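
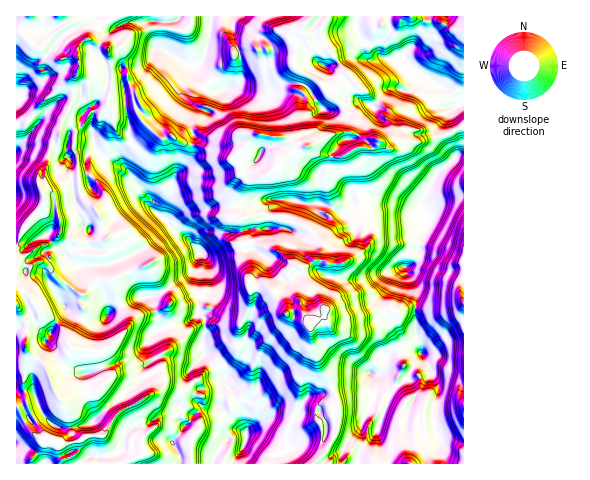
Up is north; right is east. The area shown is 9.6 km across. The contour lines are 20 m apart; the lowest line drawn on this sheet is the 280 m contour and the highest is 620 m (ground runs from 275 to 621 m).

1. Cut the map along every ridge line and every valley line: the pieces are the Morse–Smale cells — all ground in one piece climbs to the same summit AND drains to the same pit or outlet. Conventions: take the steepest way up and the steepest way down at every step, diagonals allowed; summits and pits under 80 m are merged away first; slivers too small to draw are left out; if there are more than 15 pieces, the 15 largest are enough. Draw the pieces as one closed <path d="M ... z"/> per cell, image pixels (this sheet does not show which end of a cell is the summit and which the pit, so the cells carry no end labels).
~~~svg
<path d="M88 38l-10 9 1 20-2 8-5 5 2 17-12 25-3 16-9 10-6 34-4 4 4 16-16 19-7 15-5 3 0 224 164 1-1-10-7-12 13-16-6-5 0-8 3-3 5 0 7 5 7-5 7 0-12-10 0-7 3-4 18-4 4-4-3-5-1-8-13-12 0-38-5-4-14 10-25 5-4-18-6-13 39-23 10-20-7-12-16-11-13-15 0-8 7-13 4-17 16-20 2-5 0-9-12-3-8-6-11 2-21-20-5-9 3-8-3-10-6-7-2-16-6-14-4-4-9 0z"/><path d="M463 16l-135 0-8 12 0 7 6 14-6 2-10-6-7-13-1-7-14 11 8 14 0 17 5 5 17 8 7 11 17 13 3 7 8 7 1 9-4 5 14 8 12-2 3 2-7 8-16 0-13 8-22-1-10-8-12 0-14 10-14 15-16 7-10 1-5 6-6 13 3 16 2 4 24-5 30 7 16 9 13 13-2 16-6 1-8 7-4 0 6 27-7 10 0 3 9 19 1 23 6 8 3 11 9 9 7 20 3 20-2 14-6 11-17 22 44-1 4-18-1-21 15-33 0-16 5 0 9 11 6 1 11-11 5 4 18-9-9-17 0-7-5-10 0-49-10-21 10-5 2-4 0-14 10-20-2-11 16-14 22-4z"/><path d="M260 134l-8 2-5 9-15 13-39-14-1 10-7 12-9 8-6 22-7 13 0 8 13 15 16 11 7 12-10 20-39 23 6 13 4 17 21-3 18-11 2 1 4 5 0 15-2 5 1 16 13 12 1 8 3 5-4 4-18 4-3 4 0 7 12 10-7 0-7 5-7-5-5 0-3 3 0 8 6 5-13 16 7 12 2 10 132 0 13-13 12-25 1-12-3-17-7-20-9-9-3-11-6-8-1-23-9-19 0-3 7-10-6-27 4 0 8-7 6-1 2-16-13-13-16-9-30-7-24 5-2-4-3-16 6-13 5-6 10-1 16-7 14-15 14-10 5-1-12-4-5-5-13 0z"/><path d="M311 16l-131 0-4 5-12 1-1 16-3 10 21 15 12 5-1 10-4 11 2 6-1 4 4 7-3 17 5 13-3 7 2 3 9 1 29 11 15-13 4-8 6-3 30 3 7 6 13 4 22-12 24-5 1-10-9-9-1-6-16-11-10-14-17-8-6-8 1-14-8-14 19-14z"/><path d="M463 196l-21 3-16 14 2 11-10 20 0 14-2 4-10 5 10 21 0 49 5 10 0 7 9 17-18 9-5-4-11 11-6-1-9-11-6 1 1 15-15 33 1 21-3 8-1 11 106-1z"/><path d="M113 16l-51 0 4 9-13 10-12 13-9-4-12-13-4 1 1 207 4-3 7-15 16-19-4-16 4-4 6-34 9-10 3-16 12-25-2-17 5-5 2-8-1-20 16-14 7-11 8-1z"/><path d="M179 16l-64 0-6 5-8 1-13 17 20 11 9 0 4 4 6 14 2 16 6 7 3 10-3 8 5 9 21 20 11-2 8 6 12 2 3-8-4-7-1-11 3-12-4-7 1-4-2-6 4-11 1-10-12-5-21-15 3-10 1-16 12-1z"/><path d="M61 16l-44 0-1 15 4 0 12 13 9 4 12-13 13-10z"/><path d="M349 132l-20 3-21 11 13 9 22 1 13-8 16 0 7-7-3-3-12 2z"/><path d="M327 16l-15 0-9 10 0 6 7 13 10 6 6-2-6-14 0-7z"/><path d="M348 74l-9 4-1 7 9 5 7 0 4-5z"/><path d="M43 70l-14 11-2 7 7-6 11-4z"/>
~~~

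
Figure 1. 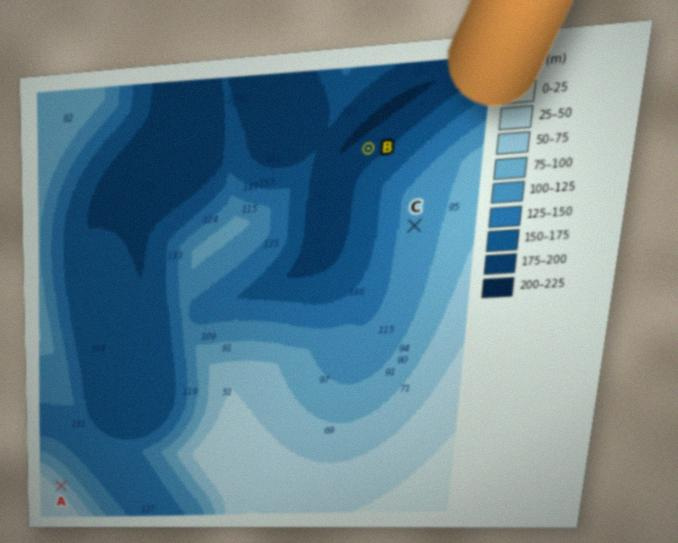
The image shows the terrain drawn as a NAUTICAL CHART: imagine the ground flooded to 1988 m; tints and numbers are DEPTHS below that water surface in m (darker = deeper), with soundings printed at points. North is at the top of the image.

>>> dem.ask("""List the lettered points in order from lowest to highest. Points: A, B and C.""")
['B', 'C', 'A']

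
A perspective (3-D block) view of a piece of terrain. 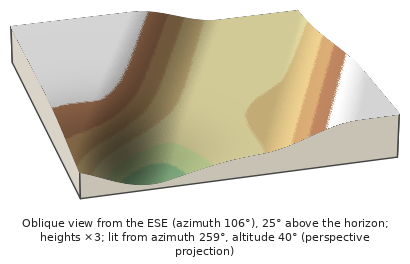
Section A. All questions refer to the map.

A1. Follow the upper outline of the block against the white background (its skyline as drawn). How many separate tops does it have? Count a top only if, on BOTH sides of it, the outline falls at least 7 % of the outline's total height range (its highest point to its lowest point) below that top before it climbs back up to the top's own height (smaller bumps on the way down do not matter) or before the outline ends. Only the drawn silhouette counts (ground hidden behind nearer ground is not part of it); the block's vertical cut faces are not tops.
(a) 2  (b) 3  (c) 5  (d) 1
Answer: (a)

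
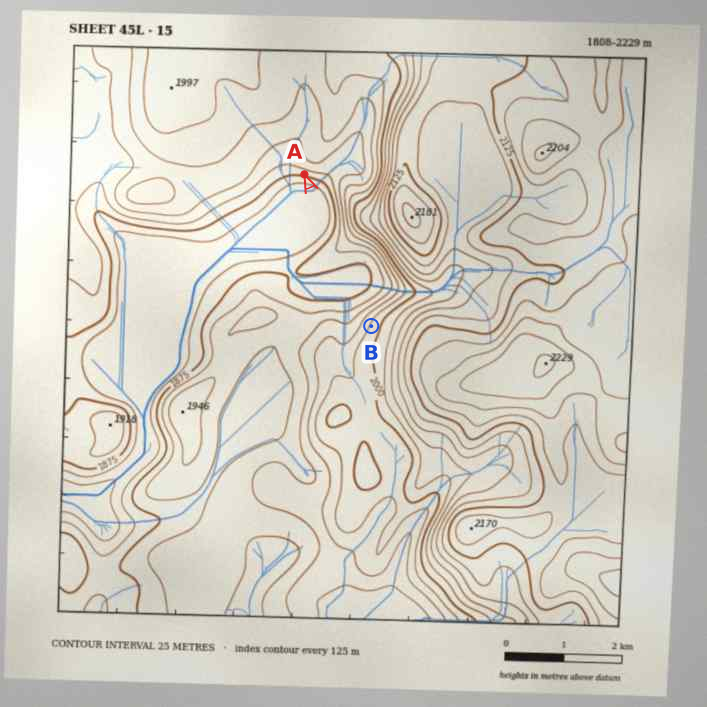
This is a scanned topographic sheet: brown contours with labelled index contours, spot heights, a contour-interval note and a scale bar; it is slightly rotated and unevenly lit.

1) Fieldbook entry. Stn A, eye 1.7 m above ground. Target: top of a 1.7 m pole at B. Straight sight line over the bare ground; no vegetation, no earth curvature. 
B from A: yes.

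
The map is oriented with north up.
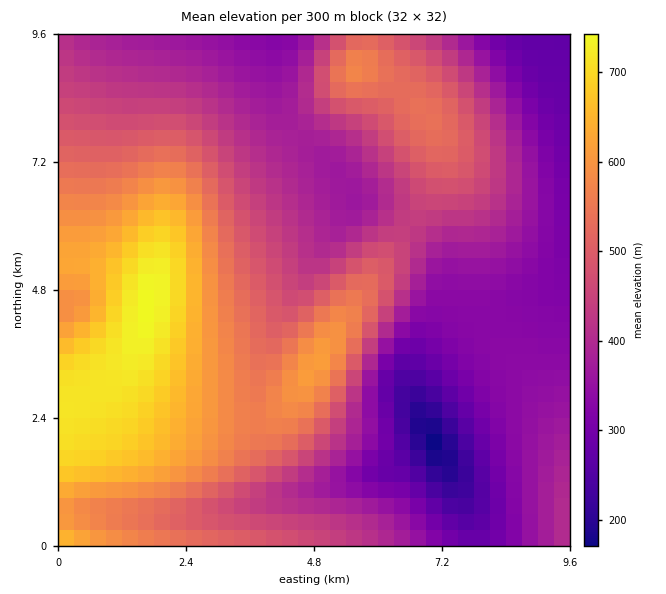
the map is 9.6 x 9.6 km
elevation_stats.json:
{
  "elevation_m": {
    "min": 160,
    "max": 750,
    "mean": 460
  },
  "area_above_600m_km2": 15.5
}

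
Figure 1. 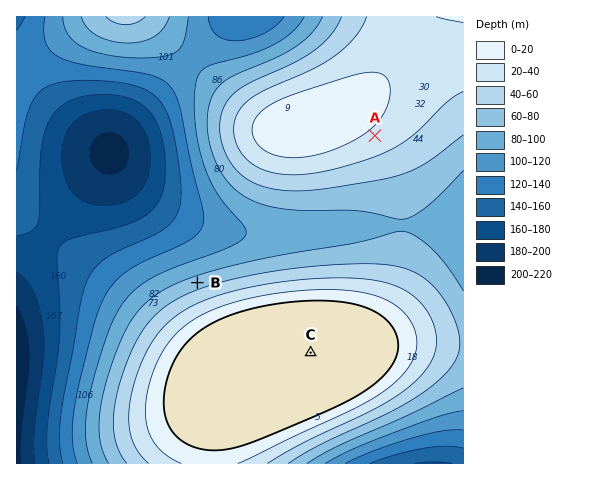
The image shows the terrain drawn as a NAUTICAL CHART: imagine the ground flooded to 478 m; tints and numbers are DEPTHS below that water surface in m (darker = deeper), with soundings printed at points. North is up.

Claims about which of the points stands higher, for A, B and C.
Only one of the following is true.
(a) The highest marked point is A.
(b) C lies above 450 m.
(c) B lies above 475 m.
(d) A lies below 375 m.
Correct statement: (b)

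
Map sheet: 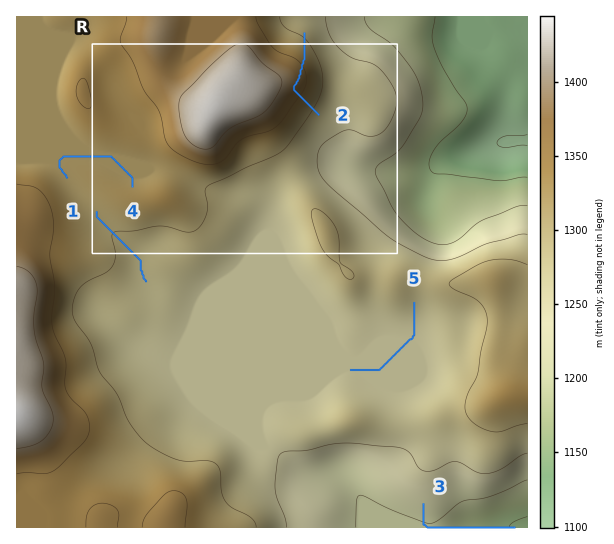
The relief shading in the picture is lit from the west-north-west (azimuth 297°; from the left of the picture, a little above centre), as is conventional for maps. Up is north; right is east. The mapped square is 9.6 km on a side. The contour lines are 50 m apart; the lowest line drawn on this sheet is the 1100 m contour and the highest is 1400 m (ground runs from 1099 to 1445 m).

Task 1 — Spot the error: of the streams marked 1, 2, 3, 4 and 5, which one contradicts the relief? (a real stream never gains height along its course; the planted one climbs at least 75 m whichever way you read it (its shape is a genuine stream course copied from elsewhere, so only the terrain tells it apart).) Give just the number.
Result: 2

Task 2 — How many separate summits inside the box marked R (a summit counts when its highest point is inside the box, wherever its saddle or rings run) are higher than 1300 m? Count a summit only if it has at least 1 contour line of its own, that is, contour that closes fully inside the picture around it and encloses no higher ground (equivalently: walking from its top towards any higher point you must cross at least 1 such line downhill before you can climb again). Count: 2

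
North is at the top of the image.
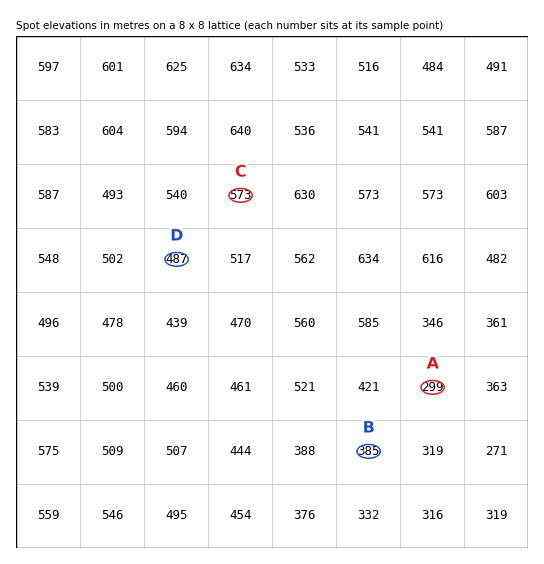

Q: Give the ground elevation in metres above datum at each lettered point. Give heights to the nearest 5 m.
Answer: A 300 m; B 385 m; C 575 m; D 485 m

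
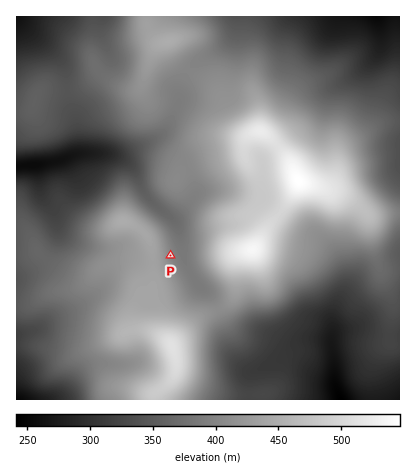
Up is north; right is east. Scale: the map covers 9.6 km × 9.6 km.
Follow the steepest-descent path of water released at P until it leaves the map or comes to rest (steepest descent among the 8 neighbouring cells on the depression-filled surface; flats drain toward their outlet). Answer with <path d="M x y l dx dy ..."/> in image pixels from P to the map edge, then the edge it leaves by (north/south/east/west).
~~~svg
<path d="M170 256l10 0 2-4 0-14-6-14-32-30-10-22-14-14-12-4-30 0-22 8-14 2-4 2-18 0-4 0"/>
exit: west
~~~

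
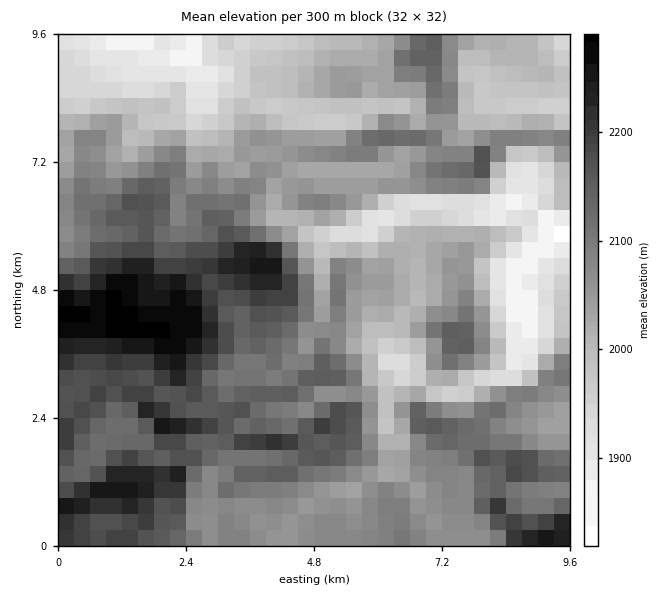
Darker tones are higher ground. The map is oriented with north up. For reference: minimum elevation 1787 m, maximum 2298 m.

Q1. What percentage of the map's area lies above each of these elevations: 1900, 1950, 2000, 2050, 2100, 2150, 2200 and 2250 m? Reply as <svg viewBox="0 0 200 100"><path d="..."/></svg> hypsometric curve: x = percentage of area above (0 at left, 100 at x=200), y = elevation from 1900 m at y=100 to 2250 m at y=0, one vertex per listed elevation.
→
<svg viewBox="0 0 200 100"><path d="M192 100l-16-14-24-15-33-14-40-14-32-14-25-15-13-14"/></svg>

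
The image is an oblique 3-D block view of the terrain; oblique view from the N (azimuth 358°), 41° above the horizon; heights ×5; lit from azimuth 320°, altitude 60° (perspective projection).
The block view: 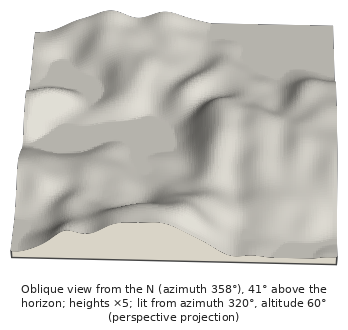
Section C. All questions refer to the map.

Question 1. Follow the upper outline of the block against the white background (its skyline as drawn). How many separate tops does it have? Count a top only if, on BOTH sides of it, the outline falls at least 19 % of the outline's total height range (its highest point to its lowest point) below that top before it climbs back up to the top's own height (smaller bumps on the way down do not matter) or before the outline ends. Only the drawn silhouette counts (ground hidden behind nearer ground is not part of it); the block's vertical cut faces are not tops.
1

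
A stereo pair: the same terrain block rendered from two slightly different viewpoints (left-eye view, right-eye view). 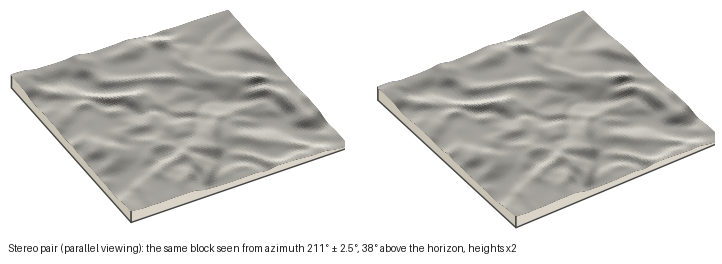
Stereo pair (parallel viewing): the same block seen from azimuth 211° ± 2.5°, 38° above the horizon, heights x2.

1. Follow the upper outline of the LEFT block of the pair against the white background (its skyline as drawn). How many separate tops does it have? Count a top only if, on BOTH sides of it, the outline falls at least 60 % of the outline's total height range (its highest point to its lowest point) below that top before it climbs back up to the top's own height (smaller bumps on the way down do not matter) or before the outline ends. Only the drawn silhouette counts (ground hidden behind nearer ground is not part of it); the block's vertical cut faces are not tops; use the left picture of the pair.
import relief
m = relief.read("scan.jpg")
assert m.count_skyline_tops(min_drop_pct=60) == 0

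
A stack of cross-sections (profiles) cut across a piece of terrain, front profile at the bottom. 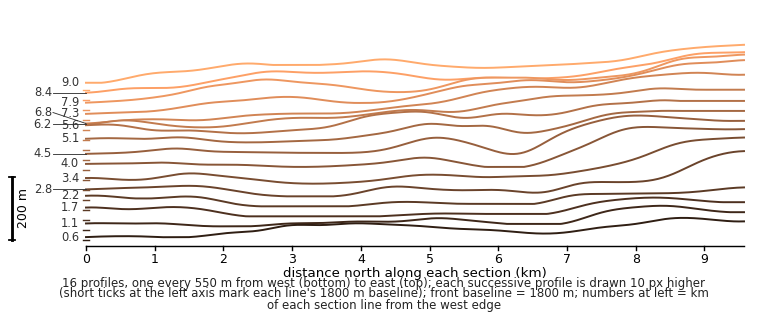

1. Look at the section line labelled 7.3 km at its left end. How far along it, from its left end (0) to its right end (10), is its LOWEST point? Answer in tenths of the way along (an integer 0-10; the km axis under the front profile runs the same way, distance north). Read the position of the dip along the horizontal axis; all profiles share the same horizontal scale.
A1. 0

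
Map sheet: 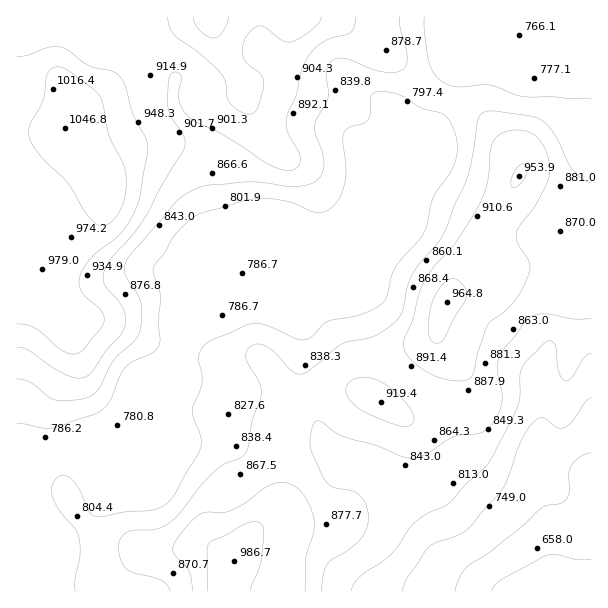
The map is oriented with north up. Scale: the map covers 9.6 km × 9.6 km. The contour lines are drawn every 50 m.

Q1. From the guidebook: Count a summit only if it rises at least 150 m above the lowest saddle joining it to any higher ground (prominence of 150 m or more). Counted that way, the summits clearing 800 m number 2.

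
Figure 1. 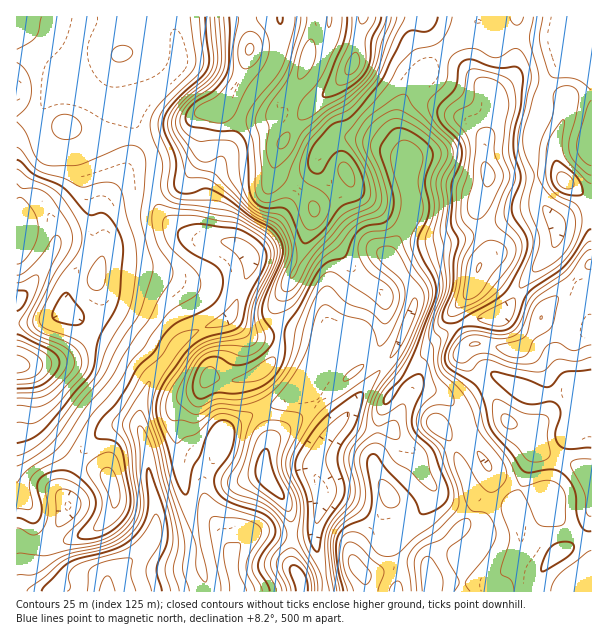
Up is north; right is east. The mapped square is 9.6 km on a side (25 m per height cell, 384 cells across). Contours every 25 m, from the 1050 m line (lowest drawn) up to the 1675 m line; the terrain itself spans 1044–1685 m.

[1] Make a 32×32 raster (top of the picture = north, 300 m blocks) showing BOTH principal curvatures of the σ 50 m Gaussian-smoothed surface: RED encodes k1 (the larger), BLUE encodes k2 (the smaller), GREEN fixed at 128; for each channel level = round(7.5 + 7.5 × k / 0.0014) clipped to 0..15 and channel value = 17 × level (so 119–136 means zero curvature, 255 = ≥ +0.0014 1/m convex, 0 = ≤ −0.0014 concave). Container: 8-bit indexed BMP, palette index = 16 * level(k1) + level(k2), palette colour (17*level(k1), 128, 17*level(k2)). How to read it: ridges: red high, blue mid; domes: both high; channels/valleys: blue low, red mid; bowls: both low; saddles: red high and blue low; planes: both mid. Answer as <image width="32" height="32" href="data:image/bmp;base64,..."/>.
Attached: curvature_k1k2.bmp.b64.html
<image width="32" height="32" href="data:image/bmp;base64,Qk02CAAAAAAAADYEAAAoAAAAIAAAACAAAAABAAgAAAAAAAAEAAATCwAAEwsAAAABAAAAAAAAAIAAABGAAAAigAAAM4AAAESAAABVgAAAZoAAAHeAAACIgAAAmYAAAKqAAAC7gAAAzIAAAN2AAADugAAA/4AAAACAEQARgBEAIoARADOAEQBEgBEAVYARAGaAEQB3gBEAiIARAJmAEQCqgBEAu4ARAMyAEQDdgBEA7oARAP+AEQAAgCIAEYAiACKAIgAzgCIARIAiAFWAIgBmgCIAd4AiAIiAIgCZgCIAqoAiALuAIgDMgCIA3YAiAO6AIgD/gCIAAIAzABGAMwAigDMAM4AzAESAMwBVgDMAZoAzAHeAMwCIgDMAmYAzAKqAMwC7gDMAzIAzAN2AMwDugDMA/4AzAACARAARgEQAIoBEADOARABEgEQAVYBEAGaARAB3gEQAiIBEAJmARACqgEQAu4BEAMyARADdgEQA7oBEAP+ARAAAgFUAEYBVACKAVQAzgFUARIBVAFWAVQBmgFUAd4BVAIiAVQCZgFUAqoBVALuAVQDMgFUA3YBVAO6AVQD/gFUAAIBmABGAZgAigGYAM4BmAESAZgBVgGYAZoBmAHeAZgCIgGYAmYBmAKqAZgC7gGYAzIBmAN2AZgDugGYA/4BmAACAdwARgHcAIoB3ADOAdwBEgHcAVYB3AGaAdwB3gHcAiIB3AJmAdwCqgHcAu4B3AMyAdwDdgHcA7oB3AP+AdwAAgIgAEYCIACKAiAAzgIgARICIAFWAiABmgIgAd4CIAIiAiACZgIgAqoCIALuAiADMgIgA3YCIAO6AiAD/gIgAAICZABGAmQAigJkAM4CZAESAmQBVgJkAZoCZAHeAmQCIgJkAmYCZAKqAmQC7gJkAzICZAN2AmQDugJkA/4CZAACAqgARgKoAIoCqADOAqgBEgKoAVYCqAGaAqgB3gKoAiICqAJmAqgCqgKoAu4CqAMyAqgDdgKoA7oCqAP+AqgAAgLsAEYC7ACKAuwAzgLsARIC7AFWAuwBmgLsAd4C7AIiAuwCZgLsAqoC7ALuAuwDMgLsA3YC7AO6AuwD/gLsAAIDMABGAzAAigMwAM4DMAESAzABVgMwAZoDMAHeAzACIgMwAmYDMAKqAzAC7gMwAzIDMAN2AzADugMwA/4DMAACA3QARgN0AIoDdADOA3QBEgN0AVYDdAGaA3QB3gN0AiIDdAJmA3QCqgN0Au4DdAMyA3QDdgN0A7oDdAP+A3QAAgO4AEYDuACKA7gAzgO4ARIDuAFWA7gBmgO4Ad4DuAIiA7gCZgO4AqoDuALuA7gDMgO4A3YDuAO6A7gD/gO4AAID/ABGA/wAigP8AM4D/AESA/wBVgP8AZoD/AHeA/wCIgP8AmYD/AKqA/wC7gP8AzID/AN2A/wDugP8A/4D/AJWEhJh1dod2h5e4lnKFdffUgObHhXLHuJWXmHaYlnV3l7eEcXJyhZanqMh0k8fY+ZCQ+bilo9iWdnaHl4a3l3WGlvbmp5SRcoW2t3SEhab1cLT5hmWEuLaHdnaXhpe4poW1k9f42aWAdNeWhXVSgvVwteimhoSElriHdaaWhnW2t7hzZKX5yZCE94SEhWW2+ICCpbWnl4V0pZaVyYd2hci3hWNklfi3gKbXg7a4tvjHgmRkptmnhmOl2JSnhXZltqV1habI6JVwx7eUtrbZ1mNzhYbHx4WFg+emZJSmdobJmIeWlZfYlXDnl4ZzhtjFZHSUt9qXhnOE54Rzlqm3tZeYmIaFhLeScOeWlWKFyNinc4OFtpWClNalg5a3p6Zkhoenh3Z2lHGT2JalQ5Klp8emc3LFpILZ6oSEuNm3x4WGdKaXdnaYg6LZtseVppKChbe3caL5kqWkg4XXlnWVloenp5eHhoeGgKfH6cbIyJVzdqfHkNXWdJOExqVzdJZ2htnZyLimh4aDgZbqp6Xo6YSFhqfHgOWkxdmVcpWml4WGybi3tqaHh5iCkcjIlXTmpoV2dpalgOaS+uf2+beGp5eyY4OEp5d3h4aDkHKSpMWWdXZ2ZteAxOSwxYOD5aeFqMVidXaXmIiHh4eHhHDox6Z0dYeG2IJw+PaAYGDH2XWW+JVzh5iYh4eHiJiHgLX313N1mJfapGCC9vmmkaTYt4al53OFqIiHh5eXmJeEcOf5hHSXt6eQhISm6KeVgIXWtnXHp4OXmIeXl4eGh4ZRcvW2g7aVYnOYlafZuMmTcXT5dpbIlZaYiId2dXWEclJy5teWhWN0o6eWhKSnubeEYtV2l6iGhpeHhnR0dIVylbO32ZeFdbeSdKa4t6WWhoRkxYa4mIWHl4eEpJenlLXrtaXJtrbIt5RjdafJt3V1coTFtriWhYiXl4THyYSltsm4tZaUuMmWgpSnuLfYl5Oj+9SnZIV2h4eYhIW1p6WGp8eVc5fpl4VzhIaGx8mokbX3c6V1hoaHh5iEdKaodXWX2adilMZ0dGVlY2PWtpVwx6VkloaYl4eHh5OmyIWGhJan1oVypHV2dHWGtse4pnCmx3SGhpiHh4d3lMX62LmTt5em53SldoaVptfJl6e4gnPXhJiGhoeHh3eFgabX15aDx5a296aElpWWhoaWuLiEk9qll4Z3d4eHh4eEcXTFxoOD14PG+aeThnZ2hsi4tqeTlZWHh3eHh4iIiId1U4Xop3DGtoP52YN1doWmpmSmp3V2d4eHh4eHiIiIh4WFltnJgpXXcsbVhXSGloWGdpaWdXd3h4eHd4eHh4eHhYWXxaV0dNZypuink6iXhneHl6eFd3c="/>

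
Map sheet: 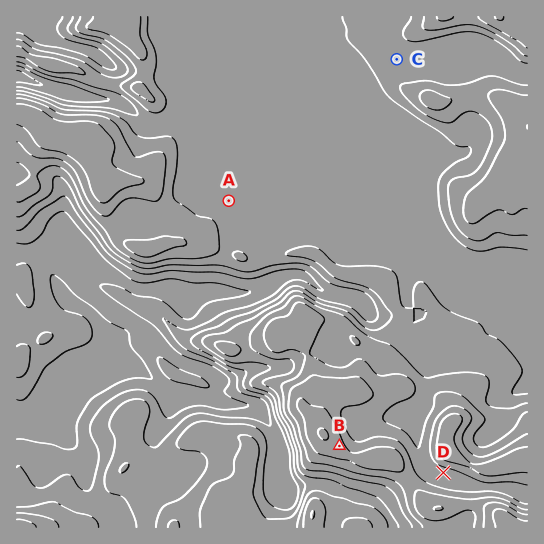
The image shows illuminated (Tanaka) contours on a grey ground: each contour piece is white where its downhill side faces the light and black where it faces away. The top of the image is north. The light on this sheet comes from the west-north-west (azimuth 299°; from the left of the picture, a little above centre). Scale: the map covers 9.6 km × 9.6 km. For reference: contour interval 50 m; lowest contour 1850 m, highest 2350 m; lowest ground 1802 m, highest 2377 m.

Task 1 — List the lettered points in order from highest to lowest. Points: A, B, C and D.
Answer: B D C A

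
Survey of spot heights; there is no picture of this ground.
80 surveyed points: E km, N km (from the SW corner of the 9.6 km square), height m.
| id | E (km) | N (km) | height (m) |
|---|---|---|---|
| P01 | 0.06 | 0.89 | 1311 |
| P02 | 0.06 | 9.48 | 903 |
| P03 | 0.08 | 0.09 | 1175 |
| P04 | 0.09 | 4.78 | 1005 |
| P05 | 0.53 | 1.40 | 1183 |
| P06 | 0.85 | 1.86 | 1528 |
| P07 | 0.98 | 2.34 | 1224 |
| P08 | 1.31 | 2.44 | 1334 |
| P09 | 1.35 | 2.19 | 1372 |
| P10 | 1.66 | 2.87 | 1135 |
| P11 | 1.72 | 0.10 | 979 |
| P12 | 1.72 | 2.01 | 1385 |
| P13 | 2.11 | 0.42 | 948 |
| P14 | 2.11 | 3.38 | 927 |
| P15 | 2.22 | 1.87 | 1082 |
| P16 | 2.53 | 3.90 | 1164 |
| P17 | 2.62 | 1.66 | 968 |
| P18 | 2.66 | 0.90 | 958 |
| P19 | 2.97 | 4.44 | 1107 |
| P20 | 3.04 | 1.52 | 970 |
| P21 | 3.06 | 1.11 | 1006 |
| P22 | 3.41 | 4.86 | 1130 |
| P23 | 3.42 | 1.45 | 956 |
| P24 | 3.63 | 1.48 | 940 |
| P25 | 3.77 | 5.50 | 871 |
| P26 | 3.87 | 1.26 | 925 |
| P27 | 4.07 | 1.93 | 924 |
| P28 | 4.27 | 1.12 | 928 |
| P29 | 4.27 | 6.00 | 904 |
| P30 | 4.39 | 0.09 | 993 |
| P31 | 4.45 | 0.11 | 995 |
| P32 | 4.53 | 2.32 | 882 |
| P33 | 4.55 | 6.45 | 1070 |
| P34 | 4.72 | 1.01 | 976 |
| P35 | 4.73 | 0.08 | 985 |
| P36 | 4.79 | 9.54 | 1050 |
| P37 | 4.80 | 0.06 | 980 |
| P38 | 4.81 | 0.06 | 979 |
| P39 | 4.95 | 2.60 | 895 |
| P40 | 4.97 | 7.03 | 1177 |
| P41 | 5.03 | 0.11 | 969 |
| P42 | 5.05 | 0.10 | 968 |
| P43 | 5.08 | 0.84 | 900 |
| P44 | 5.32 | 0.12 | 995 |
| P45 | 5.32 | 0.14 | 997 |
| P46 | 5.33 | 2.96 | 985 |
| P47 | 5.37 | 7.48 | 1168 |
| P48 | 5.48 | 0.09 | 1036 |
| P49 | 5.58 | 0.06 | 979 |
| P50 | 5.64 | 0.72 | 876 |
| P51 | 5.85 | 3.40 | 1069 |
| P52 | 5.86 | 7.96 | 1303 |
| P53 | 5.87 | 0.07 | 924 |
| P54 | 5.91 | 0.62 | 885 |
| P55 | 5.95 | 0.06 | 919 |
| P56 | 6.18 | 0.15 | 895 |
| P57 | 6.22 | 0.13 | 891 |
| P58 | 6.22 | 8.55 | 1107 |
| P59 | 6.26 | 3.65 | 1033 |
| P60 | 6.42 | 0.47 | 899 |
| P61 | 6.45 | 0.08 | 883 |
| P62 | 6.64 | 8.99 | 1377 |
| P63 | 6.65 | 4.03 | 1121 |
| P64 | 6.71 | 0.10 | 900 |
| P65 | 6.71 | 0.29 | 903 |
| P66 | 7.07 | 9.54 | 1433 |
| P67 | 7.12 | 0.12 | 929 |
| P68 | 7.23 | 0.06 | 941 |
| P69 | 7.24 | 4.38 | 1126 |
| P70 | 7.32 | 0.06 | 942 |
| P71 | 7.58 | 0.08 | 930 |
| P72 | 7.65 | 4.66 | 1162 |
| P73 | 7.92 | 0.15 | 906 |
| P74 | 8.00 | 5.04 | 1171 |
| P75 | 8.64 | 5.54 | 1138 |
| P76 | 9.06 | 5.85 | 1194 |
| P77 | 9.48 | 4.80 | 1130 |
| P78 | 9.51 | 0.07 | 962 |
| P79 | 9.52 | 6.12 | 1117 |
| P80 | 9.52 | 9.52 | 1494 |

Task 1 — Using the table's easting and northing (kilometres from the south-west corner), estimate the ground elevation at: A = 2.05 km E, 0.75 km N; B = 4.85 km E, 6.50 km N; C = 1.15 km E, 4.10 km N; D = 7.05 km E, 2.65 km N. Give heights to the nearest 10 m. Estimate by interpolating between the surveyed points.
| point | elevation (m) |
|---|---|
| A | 980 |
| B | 1180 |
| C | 980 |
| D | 1050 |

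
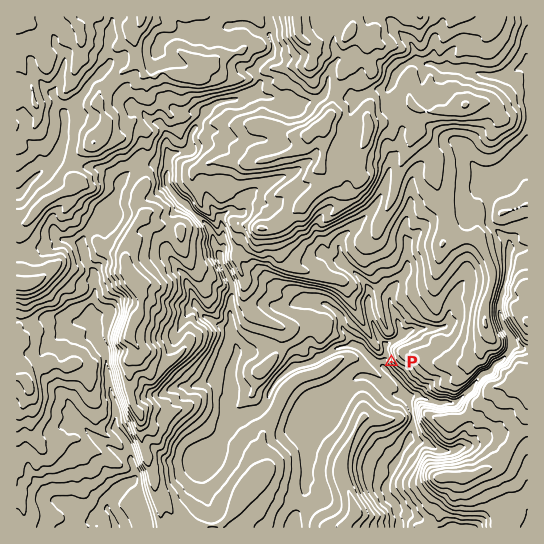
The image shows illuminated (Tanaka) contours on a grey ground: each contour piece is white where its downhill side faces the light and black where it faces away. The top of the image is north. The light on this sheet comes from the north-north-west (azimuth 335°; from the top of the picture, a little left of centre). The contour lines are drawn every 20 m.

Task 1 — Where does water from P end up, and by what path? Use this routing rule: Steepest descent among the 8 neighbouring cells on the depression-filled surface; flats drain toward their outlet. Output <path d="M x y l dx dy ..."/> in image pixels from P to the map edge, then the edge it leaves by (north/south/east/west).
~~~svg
<path d="M391 362l-5 5 3 3 4 8 18 19 0 16 2 1 0 13-2 2-1 6-4 4-3 11-2 4-2 8-10 17 0 23 4 4 1 3 0 4 5 6 0 8"/>
exit: south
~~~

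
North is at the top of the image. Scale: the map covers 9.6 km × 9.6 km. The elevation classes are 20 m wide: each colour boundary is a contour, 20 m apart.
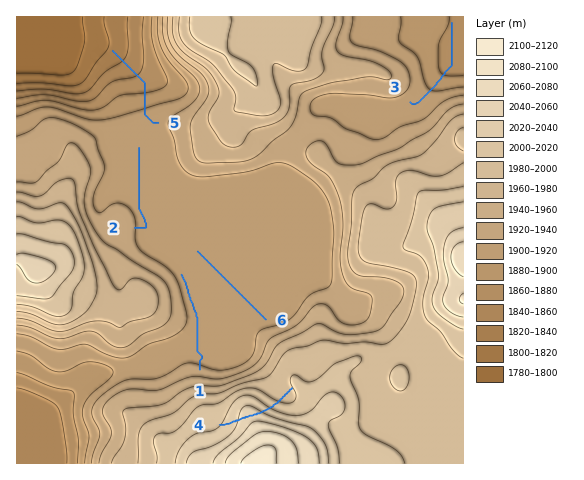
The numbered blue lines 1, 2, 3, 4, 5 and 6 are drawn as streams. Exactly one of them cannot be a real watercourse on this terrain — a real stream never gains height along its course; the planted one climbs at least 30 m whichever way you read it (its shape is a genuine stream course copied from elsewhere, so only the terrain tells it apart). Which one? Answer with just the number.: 4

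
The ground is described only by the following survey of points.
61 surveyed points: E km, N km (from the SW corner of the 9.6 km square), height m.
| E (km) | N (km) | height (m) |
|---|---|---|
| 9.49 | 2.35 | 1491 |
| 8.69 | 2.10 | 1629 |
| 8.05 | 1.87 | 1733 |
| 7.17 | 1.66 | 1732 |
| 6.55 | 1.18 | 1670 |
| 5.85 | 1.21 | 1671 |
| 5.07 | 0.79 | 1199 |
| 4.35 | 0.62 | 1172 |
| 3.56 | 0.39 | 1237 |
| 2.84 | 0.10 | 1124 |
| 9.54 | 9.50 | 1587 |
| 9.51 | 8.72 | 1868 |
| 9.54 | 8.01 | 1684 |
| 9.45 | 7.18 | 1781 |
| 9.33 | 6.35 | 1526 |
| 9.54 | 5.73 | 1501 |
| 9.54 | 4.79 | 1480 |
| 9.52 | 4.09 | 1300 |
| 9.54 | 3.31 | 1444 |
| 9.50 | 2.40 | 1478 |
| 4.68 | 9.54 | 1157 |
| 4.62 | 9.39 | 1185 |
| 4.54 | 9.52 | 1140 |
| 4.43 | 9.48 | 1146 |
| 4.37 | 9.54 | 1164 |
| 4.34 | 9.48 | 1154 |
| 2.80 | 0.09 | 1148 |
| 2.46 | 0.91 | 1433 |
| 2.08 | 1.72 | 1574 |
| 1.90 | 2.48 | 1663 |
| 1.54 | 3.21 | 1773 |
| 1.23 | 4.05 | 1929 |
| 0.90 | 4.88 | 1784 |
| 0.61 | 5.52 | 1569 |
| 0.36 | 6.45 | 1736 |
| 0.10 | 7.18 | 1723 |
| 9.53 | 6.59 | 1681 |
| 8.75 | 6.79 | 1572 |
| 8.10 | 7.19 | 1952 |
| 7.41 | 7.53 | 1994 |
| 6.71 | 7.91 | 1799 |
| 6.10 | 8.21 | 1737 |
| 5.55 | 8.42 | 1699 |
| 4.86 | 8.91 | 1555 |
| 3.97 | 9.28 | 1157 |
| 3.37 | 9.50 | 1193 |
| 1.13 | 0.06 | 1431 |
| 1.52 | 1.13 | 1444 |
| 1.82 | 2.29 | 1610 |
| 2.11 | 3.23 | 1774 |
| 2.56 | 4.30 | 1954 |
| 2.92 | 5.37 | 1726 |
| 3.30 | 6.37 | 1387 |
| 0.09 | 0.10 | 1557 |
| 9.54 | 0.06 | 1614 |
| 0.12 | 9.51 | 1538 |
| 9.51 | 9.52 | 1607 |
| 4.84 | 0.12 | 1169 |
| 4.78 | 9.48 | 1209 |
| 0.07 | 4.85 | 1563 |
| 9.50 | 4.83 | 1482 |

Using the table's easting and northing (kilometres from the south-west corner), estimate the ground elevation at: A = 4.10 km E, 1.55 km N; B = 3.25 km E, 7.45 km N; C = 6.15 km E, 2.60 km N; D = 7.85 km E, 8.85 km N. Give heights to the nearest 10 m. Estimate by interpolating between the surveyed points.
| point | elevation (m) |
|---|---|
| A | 1520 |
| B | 1410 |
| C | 1550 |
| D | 1950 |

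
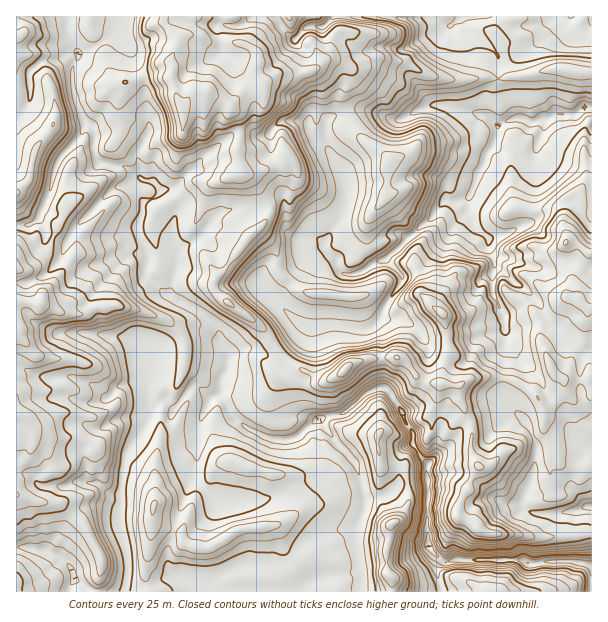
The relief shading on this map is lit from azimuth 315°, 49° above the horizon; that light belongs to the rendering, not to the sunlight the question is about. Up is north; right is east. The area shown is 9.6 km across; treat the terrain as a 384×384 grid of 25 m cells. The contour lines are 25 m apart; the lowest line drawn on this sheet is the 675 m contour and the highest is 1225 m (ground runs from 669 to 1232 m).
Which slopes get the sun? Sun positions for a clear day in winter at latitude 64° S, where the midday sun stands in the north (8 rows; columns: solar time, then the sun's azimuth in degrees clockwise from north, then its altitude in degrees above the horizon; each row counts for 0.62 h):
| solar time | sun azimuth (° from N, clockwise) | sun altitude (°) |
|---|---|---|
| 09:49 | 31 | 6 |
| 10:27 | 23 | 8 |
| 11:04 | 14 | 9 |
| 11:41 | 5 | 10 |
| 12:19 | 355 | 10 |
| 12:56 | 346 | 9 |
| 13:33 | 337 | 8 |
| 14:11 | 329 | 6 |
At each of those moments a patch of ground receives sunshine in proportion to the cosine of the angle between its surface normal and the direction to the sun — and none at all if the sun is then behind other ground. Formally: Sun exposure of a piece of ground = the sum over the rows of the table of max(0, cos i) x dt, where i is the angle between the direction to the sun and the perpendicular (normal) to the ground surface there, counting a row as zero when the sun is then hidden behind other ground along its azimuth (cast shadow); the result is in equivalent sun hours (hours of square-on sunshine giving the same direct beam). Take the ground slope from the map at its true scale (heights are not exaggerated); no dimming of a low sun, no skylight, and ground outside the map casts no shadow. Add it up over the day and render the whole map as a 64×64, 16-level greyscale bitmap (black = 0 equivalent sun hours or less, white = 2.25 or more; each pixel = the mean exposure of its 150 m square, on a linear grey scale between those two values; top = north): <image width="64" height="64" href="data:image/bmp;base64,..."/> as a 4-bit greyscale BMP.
<image width="64" height="64" href="data:image/bmp;base64,Qk12CAAAAAAAAHYAAAAoAAAAQAAAAEAAAAABAAQAAAAAAAAIAAATCwAAEwsAABAAAAAAAAAAAAAAABEREQAiIiIAMzMzAERERABVVVUAZmZmAHd3dwCIiIgAmZmZAKqqqgC7u7sAzMzMAN3d3QDu7u4A////AEZkM3YQE1RXdlVUREREMzRWZlREIiJEQyNGeHiZiHdDZmZUQiEjRDRVMiM0RERDMzRWZEQiV2VDRXd3iHiqmXWId4YzQjREIjEAABNFVVVDMzNFRHraZlZ1IAARAAAAFKmZYxI0dkQiIAAAARIzREVERFVERFZ2QAAAAAAAAAAAl1MREiimRDIhASEAAREjRWVVZURTNFQQAAAAAAAAAAAAABEiSpZEMhNXiEEAAAE0ZmZVVFQjMQAAAAAAAAAAAAAAEiJ5dUQyJGeaqDEAESNFVlVmMhAhEQABVneId3ZkEAEBJoZVRDNGdXms25hkMjNERGd1ISEhAEi//amIiIcRAAFXdUVWVEWFVniru6l0MzNEWN/3MSRGmamGdlRGrBERI0VUNFVUNHdVVWZ3iHdURERWm7YzV4ZpdUQxAAASRompdSNERXh2eWVERERVVmZlVERXeGNYhRIgEjRDMxB4h1eboxNGiIhoYzMiIiNFZmZVQxNWcjVmUwASJDNEEWQhABEANFd3d2ZTIRESIkVWZlVDEkVhNolQACEjMzIyQSRDERI0V3d2ZVQiI0aJiGZmZjMjRVAjRDERERNEI0MyM1ZSESRXh2ZVZlVoq8uph2aEM0VncAVlaZQhE0NFVjMjRVMzQ1eHZmZomqu6uqh3eVEjVY5AAVRquFIzRFVWNDMzM2ZDNndUVWeaqruYioiGESNUISEAJVabqmMkVVRERGZnmmM0d2VVZnibcQACh3I0VkJlFRIUVWrLpCRVM0RWZWUjh0RXd1VmaJIBIyESA3iJq7ICMzJWVXdkM0NFRndjNFQSRFdnVFdnISM0QwAAJXiZQWQzQlZVVTNEQyOZmIiaq4M0VWRkR3Q0MzMhAAAARpcAFTIjZlVUMkUiMlZlZkI1d1VUQkVVhERDMiEAAAADUQABISRUREMiZTJTZVVDRlI3dVVDJUJFVVQxERAAAAAAAQEREhEjMjhzNERWVWZRARJVRVUhJEZlRDRDR0EAAAABFoiZQhJGmVI0RGIAAAACVlRFVUNENFREZkNq2jEAAAF6qZzLuruWM4dmIAERJXh2VERFREQzVEZkfP/v6DEQFJqWNaq6mGQ3d1cSeJm7uoVDREVURDI1ZUbO3N///sq7t4VHl1d2U1h2VhSKiHdkMREiM0VDIRASSsmIm+////2WRXiJdmZEd2VURVEAAAAAAAABRkIRAAJ7lmZniJzM22MzRUVndVZ2VUJmEAAAAAAAAANlMxAABcplVVVENYmXMREzRVVTRmZDIWIAAREQAAADeIdBAAKux0MyEREiREIQAUUzVlQ0YyMzMSJXZ1MiRr3LlBAAXvx1MgAAAAEmIRFaqXVVEkdiISV4dnd3mqvMuIYhADndpkMQAAEiIRSSFqqHiJMUdzVEVqqYaZh6qphlMyITfKZDISWJq8ynMZ2suVNZdHyCWIiJJM2GiHeYdnM0VWYyIiISWKzO//2mWv6pdVeawxWJmIcjJqVHiHhVU0RmVWIAARR4d3cxXO5BfNyWQlplmoZXZXl0ZzI2d4VFRFRGdRAAJFZVZSIBVjVo3//9hpljI1VTd3VHVERGZURURGhmMAAUVVZSNCABiYir3u/XIjRDETOGZkV3dmVFRFQ1hlZiABRERDNEMyAYp4mph3rKd6lCXLllMmVERFU0RDJVVmYgJTMyNEMRIgGIZ4iHRZ//toicZXVCR0IzREREVCVlWIMiASI0VBAAACiFZ2QgAouYiroBRWMTYyMjVDRVM1VmdzEBEjRVUQABAmZWVEIQAnu8pgI1RCA2MiNEM0VCEjNFUgEBI0Z1EBEiNmVWeGRGVrplASRmUhSFVDZUMyEAABNTEAAjRXdSEREkRWZ5mau7hlVSE1Z3MVhjM0MhEAAAAjEQATRFVmZSEiIjRmeJqqzIVZMzRnqmETVDEAI0IQACEBE0ZURFVWh2QjRGZnh3ebyndUM1VqymMiEQATVmVFMhI2d1Q0REMyEBI0V2ZmZmiqhlMiVUZiESEhEAAUZnd2Q2iGQyNFRCESIjNHZmVmZnZ2UxFHZRASMhMQABI0VWZWqWUyEjV2UzM0RDaGVWZVZnZ0EBZlVDIUIQAAACVWZWmoUyESWcymVUJFM3VVV2Z4h4gwAnRmQyNEIRAAAkIjaIUiIke9//2XiGVTZmdndnmniWJEZDRDIjRUEBAAEABoUiI1aKzN//y5hmdpqqeZmnZ4hmcxIzMyIzQhEAAAAAAAEkVnhjR9/qhmZQJTI1d5pHZ3hyETMyIRJUMhNEEQAAAAE0QgAAJEMiIhIQAQAABEZVeFMxIyIRE2VDNmQjMzAAAAAAARAAAAABIzIiEAAARUR3Q0QzIiJFdlRohUQyAAABEBESERAAAAASIREAAABVRoZFZlVCESWJqpd2VUMQAAEiIiI0AAAREAEAAAAAAFWJllZ3eahEZmqqhmVXhVQhEhIiI1ITeaqpiHdjEREzIVulV2aIiGNGVXh2ZlR6macyNmUyIozcuph3ebzKq8wzI1ZWZndlaYZURWZFVnqqh3Zmd2eavLqHdmVVeb7//zVmVEJHZlQ2dlVDQzR5iNlIl2QjQxe5h2ZWVEVWiJmZMRNFMjRlUhRWU0d4qph2Jb2mQzERI1d3dmVEVlVnZVaHZ2VEREVVIUeJqZqtuaUBVqp5q8u4ZFZnVWZnd3ZmVpqWVVVEVVaGVmQyMRa6cSEAT////9uXUjaKqXU0Z3d2"/>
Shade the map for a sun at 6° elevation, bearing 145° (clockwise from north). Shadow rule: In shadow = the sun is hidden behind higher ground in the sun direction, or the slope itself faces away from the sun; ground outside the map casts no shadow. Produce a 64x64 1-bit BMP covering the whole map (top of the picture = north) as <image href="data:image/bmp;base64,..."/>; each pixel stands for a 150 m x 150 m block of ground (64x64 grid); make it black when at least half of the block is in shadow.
<image width="64" height="64" href="data:image/bmp;base64,Qk0+AgAAAAAAAD4AAAAoAAAAQAAAAEAAAAABAAEAAAAAAAACAAATCwAAEwsAAAIAAAAAAAAA////AAAAAAADAAAAAYAAwAAAAAABAT/8AIQAAAGj//4ABAAAA4P//sAMAAADh/gAAAwEAAOGAAAADA8AB4YAAAAMD+AHhg/AAA4n/Afnjw8ADif8B+eAAwAeN/AH94AAP54QAAfnwAAAHgAABwfAAAAeCAQHB8AAAB4MPw8H6AAADg//CD/8AAAHD/+QGM8AAEcP+8EMTwAAIwxA/5gOQAABRAA/mAAAAcAEAA+8AAAAYAAAB6AAAAAAAQADoAAAAAAAAEACwEAAAAAAcAbroAAAAAH4Bu8gB4AAQ//nJGAfAAAD//8gQA8AAAP//gDAAAAAB//8AMAAAAAH/+ACAAAD4H//wAAAQOeA78BmAADk4AGH/n4VmPBgDAH/vx84OAAYAf//j/gMABAB////4AQAAAAQ//+ABAAYAAD//7ECAADAAP//+eEAAGAAD//8MYAAcAYH//wQwAAABgM/+BhhAAAPAD/4GDCAAA8AP/yZgAAADwA//ongHwAHAD/+jOAPAAcAH/7GAAYAAAAP/sZAAQgAcA/+4cHBDAH4Dn7gAcAMAfwP/vABwAAB/gv/8AHAAAH+AB9wA4AAADgAAGADgAAAAAAAAIO8AAAAAAAg37wAAABzADGfGAGAB/f/AQ+AAYAHwf8AB4ADAB4A/wAPgcPgAAD+gA4D4fOAAPzADgFwP/A8eA=="/>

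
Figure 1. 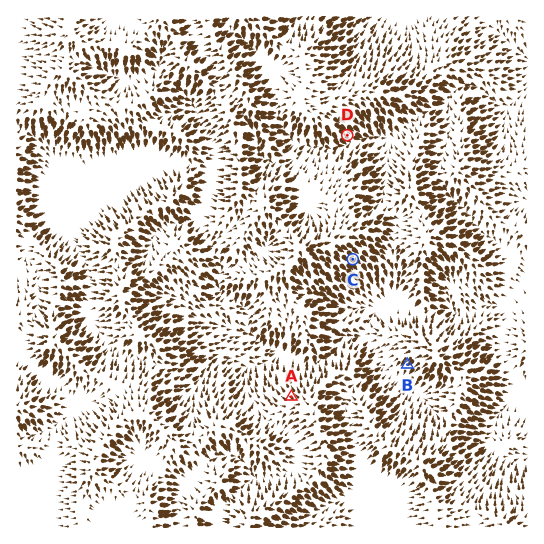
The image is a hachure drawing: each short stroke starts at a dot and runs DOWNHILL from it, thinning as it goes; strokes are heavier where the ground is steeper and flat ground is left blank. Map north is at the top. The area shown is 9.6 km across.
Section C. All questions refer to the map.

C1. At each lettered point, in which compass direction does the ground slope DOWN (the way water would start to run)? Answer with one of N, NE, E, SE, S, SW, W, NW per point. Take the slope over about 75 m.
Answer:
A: NW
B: SW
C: SE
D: SE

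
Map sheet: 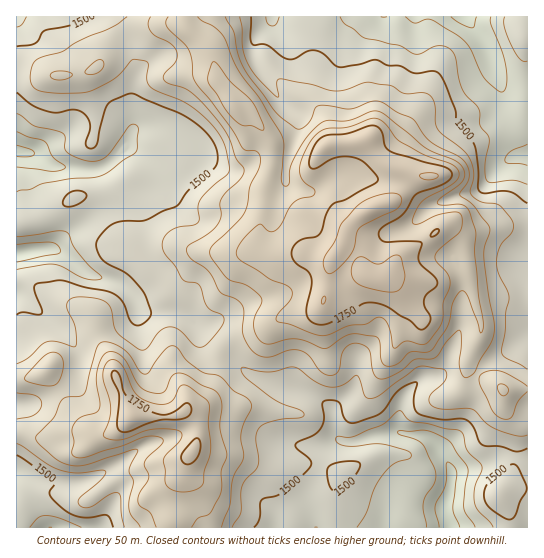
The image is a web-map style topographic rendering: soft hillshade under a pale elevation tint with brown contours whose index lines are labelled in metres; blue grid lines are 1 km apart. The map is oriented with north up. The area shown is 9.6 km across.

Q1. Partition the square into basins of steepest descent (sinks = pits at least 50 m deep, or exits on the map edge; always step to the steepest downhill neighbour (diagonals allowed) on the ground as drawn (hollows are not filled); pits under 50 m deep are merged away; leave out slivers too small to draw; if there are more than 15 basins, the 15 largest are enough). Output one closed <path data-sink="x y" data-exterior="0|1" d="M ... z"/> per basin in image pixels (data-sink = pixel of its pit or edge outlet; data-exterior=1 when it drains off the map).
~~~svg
<path data-sink="449 527" data-exterior="1" d="M366 140l-35 4-6 3-12 18-11 8-16 2-16-3-2 2-4 12-1 32-6 27 4 6 10 5 31-3 21 7 10-1-8 38-2 8-6 6-15 4-17 1-26 15-28 9-11 11-5 15-2 15-6 16-8 7-9 3-6 4 12 15 1 15-10 20-11 28-4 18 1 21 355-1 0-137-22 1-31-18-7-8 1-8 11-20 1-14-14-53-3-21-5-12-12-9-6 0-20 16-20 12-16 23-11 0-7-3-17-21-8-4-5 0 12-25 9-9 17-10 18-6 10-10 12-17-29-10-9-7z"/><path data-sink="465 17" data-exterior="1" d="M527 16l-344 1 2 12 24 22 6 14 1 16 19 28 4 3 12 3 18 23 3 7-2 27 16 3 16-2 11-8 12-18 6-3 35-4 11 17 9 7 29 10-12 17-10 10-18 6-16 9-10 10-10 24 11 5 17 21 7 3 11 0 6-6 5-12 10-9 15-8 20-16 12 3 8 10 3 8 3 21 14 53-1 14-11 20-1 8 7 8 31 18 22-2z"/><path data-sink="17 151" data-exterior="1" d="M175 23l-40 2-12 4-12 12-14 26-14 6-29 3-23-13-8-3-7 1 0 160 13 0 9-2 40-23 40-3 10 10 3 7 0 33 9 16 7 8 6 2 13-1 21-16 33 1-14 0-11 9-11 25-3 20-9 28 0 34 12 21 3 17 2 1 10-4 8-7 6-16 4-24 10-14 10-6 22-6 26-15 29-4 9-7 9-44-30-8-31 3-11-6-3-11 6-21 1-32 8-24-1-21-20-26-12-3-4-3-19-28-1-16-6-14-28-27z"/><path data-sink="17 253" data-exterior="1" d="M118 193l-40 3-40 23-22 3 0 103 13 3 12 13 10 17 0 7-4 5 2 5 11 14 15 26 10 12 13 9 19-5 14-14 38 0 10-2 6-5 2-12-15-29 0-34 8-22 4-26 11-25 11-9 14 0-33-1-21 16-13 1-6-2-7-8-9-16 0-33-3-7z"/><path data-sink="50 527" data-exterior="1" d="M185 412l-16 5-38 0-14 14-14 5-6 0-8-4-19 0-21 7-7 0-19-7-6 0-1 95 155 1 1-21 4-18 11-28 10-20-1-15z"/><path data-sink="17 17" data-exterior="1" d="M182 16l-165 0-1 43 15 4 23 13 35-4 8-5 14-26 12-12 12-4 27-2 13 0 8 4z"/><path data-sink="17 405" data-exterior="1" d="M47 371l-14 6-17 4 0 50 26 8 7 0 21-7 21 1-20-23-7-15z"/>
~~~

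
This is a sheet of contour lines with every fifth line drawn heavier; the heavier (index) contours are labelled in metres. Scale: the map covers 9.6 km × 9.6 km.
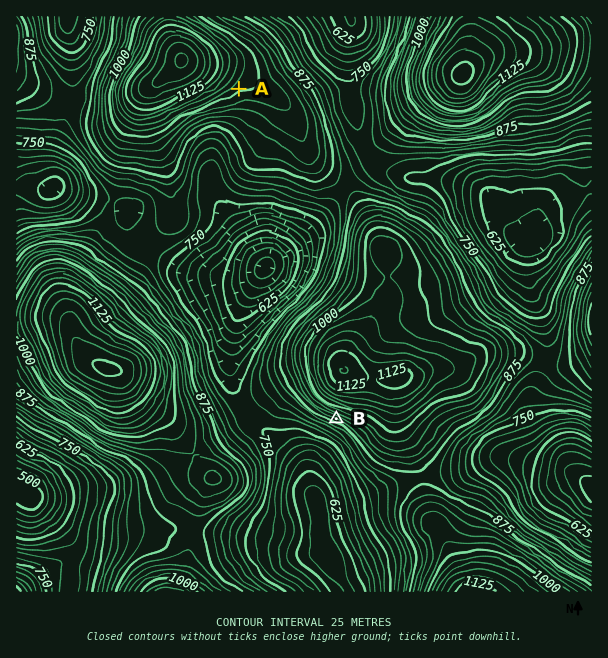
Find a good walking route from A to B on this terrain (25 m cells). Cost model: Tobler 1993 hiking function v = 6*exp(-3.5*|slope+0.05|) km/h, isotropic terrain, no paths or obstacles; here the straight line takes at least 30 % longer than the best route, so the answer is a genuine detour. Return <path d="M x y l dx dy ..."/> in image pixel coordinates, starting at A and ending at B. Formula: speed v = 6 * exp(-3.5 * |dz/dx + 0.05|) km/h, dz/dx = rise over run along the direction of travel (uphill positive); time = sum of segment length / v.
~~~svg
<path d="M239 89l3 1 21 21 27 54 18 18 21 11 4 4 5 9 0 51-26 51-7 8-14 27 0 24 15 30 12 12 18 9"/>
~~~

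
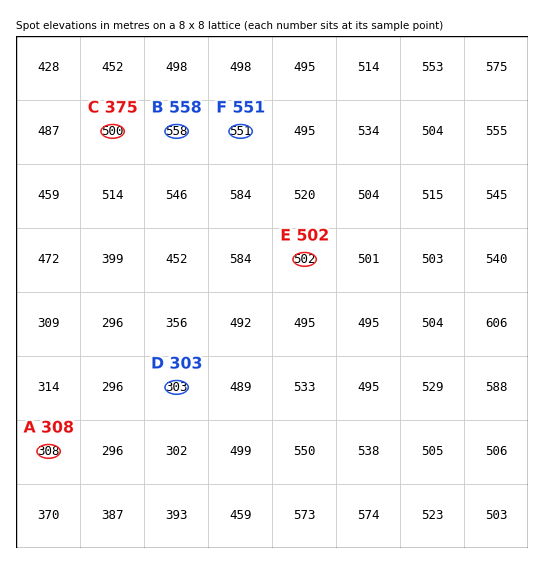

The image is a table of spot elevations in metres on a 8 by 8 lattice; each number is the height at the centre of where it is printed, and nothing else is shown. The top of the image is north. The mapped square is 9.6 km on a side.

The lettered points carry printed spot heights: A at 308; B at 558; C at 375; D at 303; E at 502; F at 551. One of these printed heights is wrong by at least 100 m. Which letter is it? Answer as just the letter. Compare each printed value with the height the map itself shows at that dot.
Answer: C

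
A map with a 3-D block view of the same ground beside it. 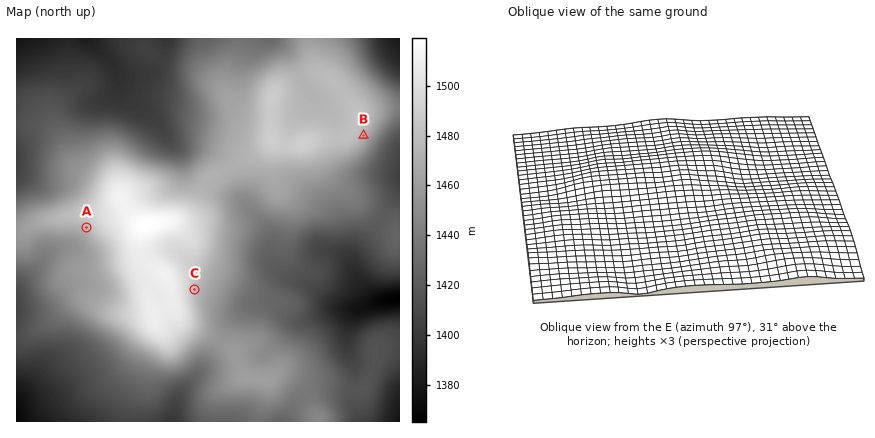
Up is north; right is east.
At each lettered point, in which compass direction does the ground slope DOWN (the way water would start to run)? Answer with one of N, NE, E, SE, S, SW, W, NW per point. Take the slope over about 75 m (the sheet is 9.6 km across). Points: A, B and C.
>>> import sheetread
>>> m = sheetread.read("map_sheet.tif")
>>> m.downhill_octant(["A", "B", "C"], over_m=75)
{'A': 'SW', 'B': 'SE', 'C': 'E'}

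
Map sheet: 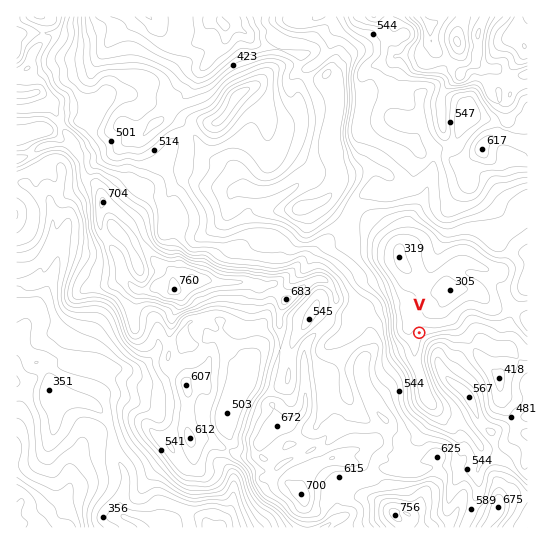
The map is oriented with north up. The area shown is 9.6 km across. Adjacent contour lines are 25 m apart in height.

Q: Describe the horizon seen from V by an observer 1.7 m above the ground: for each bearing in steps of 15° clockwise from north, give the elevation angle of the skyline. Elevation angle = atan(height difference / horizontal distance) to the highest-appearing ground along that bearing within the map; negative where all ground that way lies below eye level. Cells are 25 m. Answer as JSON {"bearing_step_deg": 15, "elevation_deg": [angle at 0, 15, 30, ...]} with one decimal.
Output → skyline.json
{"bearing_step_deg": 15, "elevation_deg": [3.1, 3.3, 2.8, 1.1, 1.2, 1.5, 3.6, 8.8, 13.1, 15.2, 14.0, 8.9, 5.8, 7.3, 9.5, 10.1, 11.7, 13.1, 12.0, 10.9, 8.5, 4.4, 1.7, 2.3]}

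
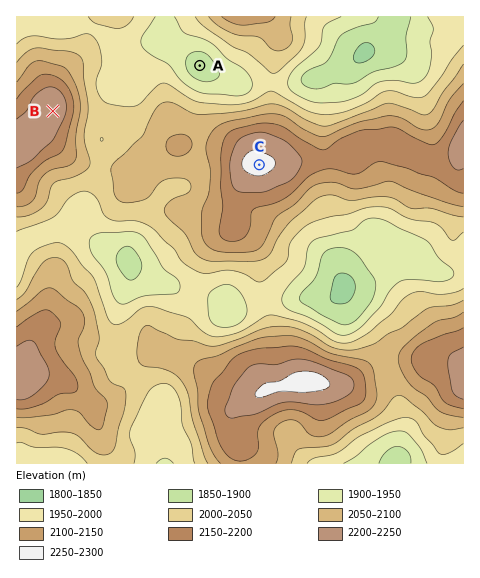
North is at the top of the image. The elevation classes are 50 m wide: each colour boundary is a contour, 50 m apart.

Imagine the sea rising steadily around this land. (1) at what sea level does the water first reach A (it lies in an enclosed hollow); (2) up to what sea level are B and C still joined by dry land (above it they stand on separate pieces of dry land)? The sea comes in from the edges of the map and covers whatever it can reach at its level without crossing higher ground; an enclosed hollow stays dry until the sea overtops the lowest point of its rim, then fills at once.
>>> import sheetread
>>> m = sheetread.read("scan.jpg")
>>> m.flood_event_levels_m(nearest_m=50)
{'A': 1950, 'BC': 2050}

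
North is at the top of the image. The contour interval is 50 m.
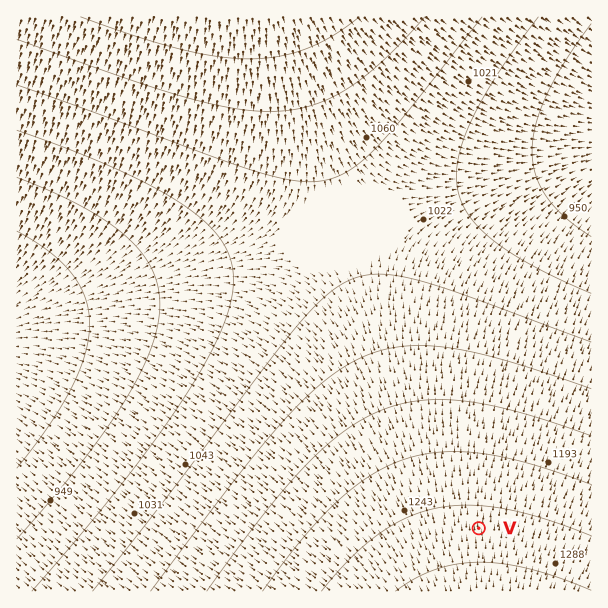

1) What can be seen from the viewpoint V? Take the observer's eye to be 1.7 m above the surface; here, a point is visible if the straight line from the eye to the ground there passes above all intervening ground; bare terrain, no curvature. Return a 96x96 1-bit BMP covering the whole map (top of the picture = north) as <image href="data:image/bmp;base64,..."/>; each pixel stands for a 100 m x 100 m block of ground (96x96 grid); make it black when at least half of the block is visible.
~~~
<image width="96" height="96" href="data:image/bmp;base64,Qk2+BAAAAAAAAD4AAAAoAAAAYAAAAGAAAAABAAEAAAAAAIAEAAATCwAAEwsAAAIAAAAAAAAA////AAAAAAAAAAAAAAAAAAAAAAAAAAAAAAAAAAABAAAAAAAAAAAAAAAHgAAAAAAAAAAAAAAPwAAAAAAAAAAAAAAfwAAAAAAAAAAAAAAfwAAAAAAAAAAAAAA/wAAAAAAAAAAAAAA/wAAAAAAAAAAAAAB/wAAAAAAAAAAAAAB/wAAAAAAAAAAAAAB/wAAAAAAAAAAAAAB/wAAAAAAAAAAAAAD/gAAAAAAAAAAAAAD/gAAAAAAAAAAAAAD/gAAAAAAAAAAAAAD/AAAAAAAAAAAAAAD/AAAAAAAAAAAAAAD+AAAAAAAAAAAAAAB8AAAAAAAAAAAAAAB4AAAAAAAAAAAAAAAwAAAAAAAAAAAAAAAAAAAAAAAAAAAAAAAAAAAAAAAAAAAAAAAAAAAAAAAAAAAAAAAAAAAAAAAAAAAAAAAAAAAAAAAAAAAAAAAAAAAAAAAAAAAAAAAAAAAAAAAAAAAAAAAAAAAAAAAAAAAAAAAAAAAAAAAAAAAAAAAAAAAAAAAAAAAAAAAAAAAAAAAAAAAAAAAAAAAAAAAAAAAAAAAAAAAAAAAAAAAAAAAAAAAAAAAAAAAAAAAAAAAAAAAAAAAAAAAAAAAAAAAAAAAAAAAAAAAAAAAAAAAAAAAAAAAAAAAAAAAAAAAAAAAAAAAAAAAAAAAAAAAAAAAAAAAAAAAAAAAAAAAAAAAAAPgAAAAAAAAAAAAAA/wAAAAAAAAAAAAAB/4AAAAAAAAAAAAAH/8AAAAAAAAAAAAAf/+AAAAAAAAAAAAB//+AAAAAAAAAAAAD///AAAAAAAAAAAAP///gAAAAAAAAAAA////gAAAAAAAAAAD////wAAAAAAAAAAP////4AAAAAAAAAA/////8AAAAAAAAAD/////8AAAAAAAAAP/////+AAAAAAAAB///////AAAAAAAAH///////gAAAAAAA////////wAAAAAAH////////4AAAAAA/////////8AAAAAH/////////8AAAAB///////////AAAAf///////////gAAP////////////wAH/////////////4D//////////////8D//////////////+D///////////////j///////////////z///////////////7///////////////////////////////////////////////////////////////////////////////////////////////////////////////////////////////////////////////////////////////////////////////////////////////////////////////////////////////////////////////////////////////////////////////////////////////////////////////////////////////////////////////////////////////////////////////////////////////////////////////8="/>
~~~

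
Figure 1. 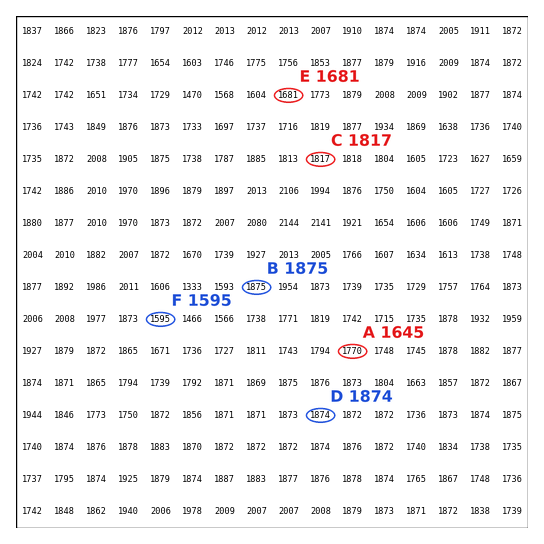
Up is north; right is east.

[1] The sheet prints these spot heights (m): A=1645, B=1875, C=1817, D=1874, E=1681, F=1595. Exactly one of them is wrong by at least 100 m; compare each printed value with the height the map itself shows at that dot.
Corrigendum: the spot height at A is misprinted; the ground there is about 1770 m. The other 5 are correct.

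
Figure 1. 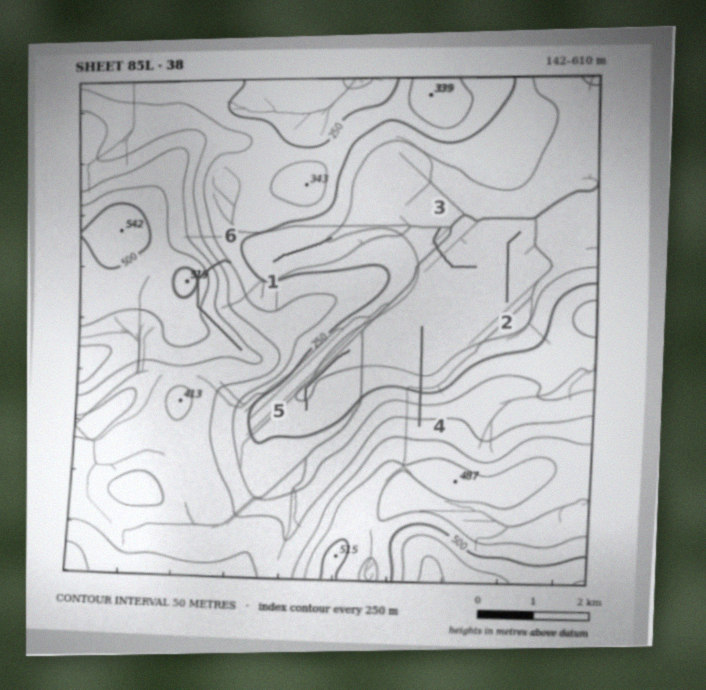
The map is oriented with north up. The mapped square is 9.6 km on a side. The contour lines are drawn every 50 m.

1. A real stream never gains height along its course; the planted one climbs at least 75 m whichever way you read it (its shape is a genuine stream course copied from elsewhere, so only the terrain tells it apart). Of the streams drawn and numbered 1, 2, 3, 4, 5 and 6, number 6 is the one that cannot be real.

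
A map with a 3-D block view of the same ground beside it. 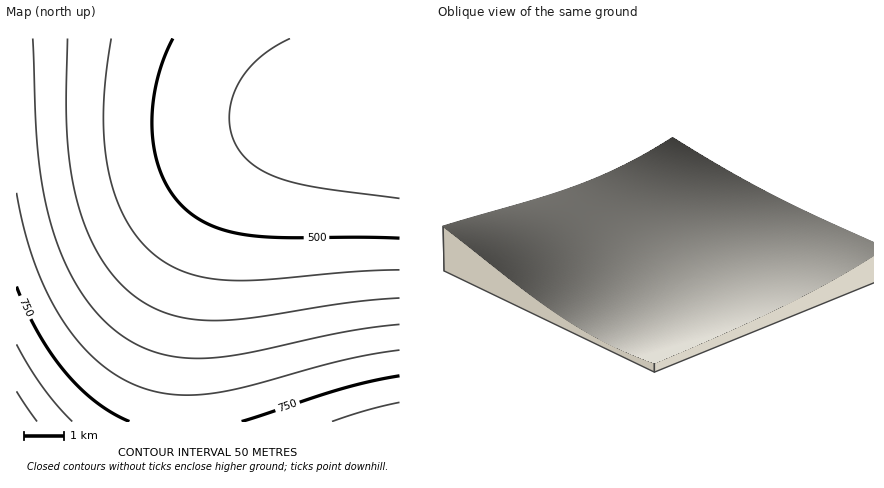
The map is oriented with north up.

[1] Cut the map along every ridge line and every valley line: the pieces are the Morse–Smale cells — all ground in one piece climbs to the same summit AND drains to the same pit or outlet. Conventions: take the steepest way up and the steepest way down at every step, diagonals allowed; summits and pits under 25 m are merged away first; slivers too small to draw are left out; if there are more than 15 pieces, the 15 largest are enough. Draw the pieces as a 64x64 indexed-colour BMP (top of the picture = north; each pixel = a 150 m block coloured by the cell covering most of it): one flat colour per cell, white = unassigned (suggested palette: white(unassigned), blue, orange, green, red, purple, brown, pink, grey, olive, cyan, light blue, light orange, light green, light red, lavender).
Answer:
<image width="64" height="64" href="data:image/bmp;base64,Qk12CAAAAAAAAHYAAAAoAAAAQAAAAEAAAAABAAQAAAAAAAAIAAATCwAAEwsAABAAAAAAAAAA////ALR3HwAOf/8ALKAsACgn1gC9Z5QAS1aMAMJ34wB/f38AIr28AM++FwDox64AeLv/AIrfmACWmP8A1bDFABERERERERERERERERERIiIiIiIiIiIiIiIiIiIiIiIiEREREREREREREREREREiIiIiIiIiIiIiIiIiIiIiIiIRERERERERERERERERESIiIiIiIiIiIiIiIiIiIiIiIhERERERERERERERERERIiIiIiIiIiIiIiIiIiIiIiIiEREREREREREREREREREiIiIiIiIiIiIiIiIiIiIiIiIRERERERERERERERERESIiIiIiIiIiIiIiIiIiIiIiIhERERERERERERERERERIiIiIiIiIiIiIiIiIiIiIiIiEREREREREREREREREREiIiIiIiIiIiIiIiIiIiIiIiIRERERERERERERERERESIiIiIiIiIiIiIiIiIiIiIiIhERERERERERERERERERIiIiIiIiIiIiIiIiIiIiIiIiEREREREREREREREREREiIiIiIiIiIiIiIiIiIiIiIiIRERERERERERERERERESIiIiIiIiIiIiIiIiIiIiIiIhERERERERERERERERERIiIiIiIiIiIiIiIiIiIiIiIiEREREREREREREREREREiIiIiIiIiIiIiIiIiIiIiIiIRERERERERERERERERERIiIiIiIiIiIiIiIiIiIiIiIhEREREREREREREREREREiIiIiIiIiIiIiIiIiIiIiIiERERERERERERERERERESIiIiIiIiIiIiIiIiIiIiIiIRERERERERERERERERERIiIiIiIiIiIiIiIiIiIiIiIhEREREREREREREREREREiIiIiIiIiIiIiIiIiIiIiIiERERERERERERERERERESIiIiIiIiIiIiIiIiIiIiIiIRERERERERERERERERERIiIiIiIiIiIiIiIiIiIiIiIhERERERERERERERERERESIiIiIiIiIiIiIiIiIiIiIiERERERERERERERERERERIiIiIiIiIiIiIiIiIiIiIiIREREREREREREREREREREiIiIiIiIiIiIiIiIiIiIiIhERERERERERERERERERESIiIiIiIiIiIiIiIiIiIiIiEREREREREREREREREREREiIiIiIiIiIiIiIiIiIiIiIRERERERERERERERERERESIiIiIiIiIiIiIiIiIiIiIhERERERERERERERERERERIiIiIiIiIiIiIiIiIiIiIiEREREREREREREREREREREiIiIiIiIiIiIiIiIiIiIiIRERERERERERERERERERERIiIiIiIiIiIiIiIiIiIiIhEREREREREREREREREREREiIiIiIiIiIiIiIiIiIiIiERERERERERERERERERERERIiIiIiIiIiIiIiIiIiIiIREREREREREREREREREREREiIiIiIiIiIiIiIiIiIiIhERERERERERERERERERERESIiIiIiIiIiIiIiIiIiIiEREREREREREREREREREREREiIiIiIiIiIiIiIiIiIiIRERERERERERERERERERERESIiIiIiIiIiIiIiIiIiIhEREREREREREREREREREREREiIiIiIiIiIiIiIiIiIiERERERERERERERERERERERESIiIiIiIiIiIiIiIiIiIREREREREREREREREREREREREiIiIiIiIiIiIiIiIiIhERERERERERERERERERERERESIiIiIiIiIiIiIiIiIiEREREREREREREREREREREREREiIiIiIiIiIiIiIiIiIRERERERERERERERERERERERERIiIiIiIiIiIiIiIiIhERERERERERERERERERERERERESIiIiIiIiIiIiIiIiERERERERERERERERERERERERERIiIiIiIiIiIiIiIiIRERERERERERERERERERERERERESIiIiIiIiIiIiIiIhEREREREREREREREREREREREREREiIiIiIiIiIiIiIiERERERERERERERERERERERERERERIiIiIiIiIiIiIiIRERERERERERERERERERERERERERERIiIiIiIiIiIiIhERERERERERERERERERERERERERERESIiIiIiIiIiIiERERERERERERERERERERERERERERERESIiIiIiIiIiIRERERERERERERERERERERERERERERERERIiIiIiIiIhERERERERERERERERERERERERERERERERERESIiIiIiERERERERERERERERERERERERERERERERERERERERERERERERERERERERERERERERERERERERERERERERERERERERERERERERERERERERERERERERERERERERERERERERERERERERERERERERERERERERERERERERERERERERERERERERERERERERERERERERERERERERERERERERERERERERERERERERERERERERERERERERERERERERERERERERERERERERERERERERERERERERERERERERERERERERERERERERERERERERERERERERERERERERERERERERERERERERERERERERERERERERERERERERERERERERERERERERERERERERERERERERERERERERERERERERERERERERERERERERERERERERERERERERERERERERERERERERERERERERERERERERERERERERERERERERERERERERERERERER"/>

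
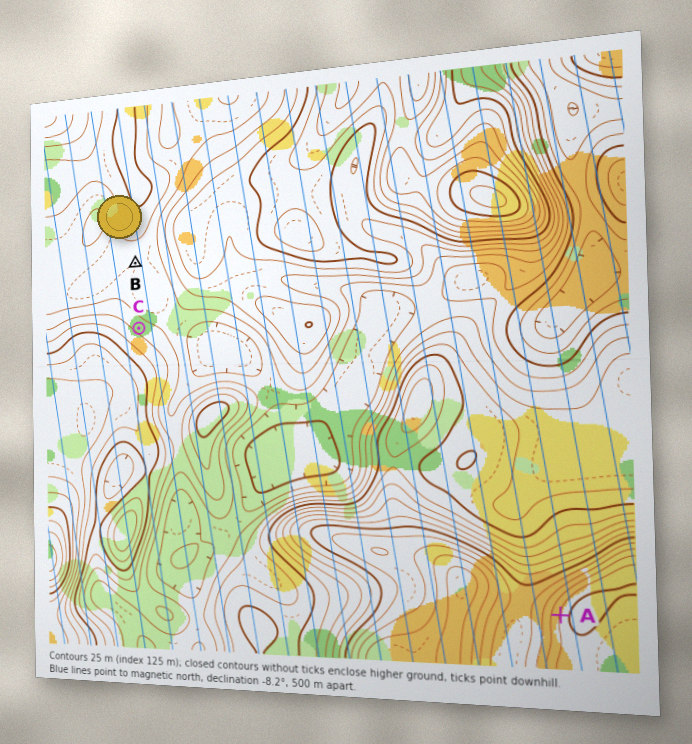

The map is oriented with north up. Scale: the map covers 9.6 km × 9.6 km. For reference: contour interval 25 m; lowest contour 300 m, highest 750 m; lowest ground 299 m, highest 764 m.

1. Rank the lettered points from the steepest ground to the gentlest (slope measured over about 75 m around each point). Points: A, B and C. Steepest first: A C B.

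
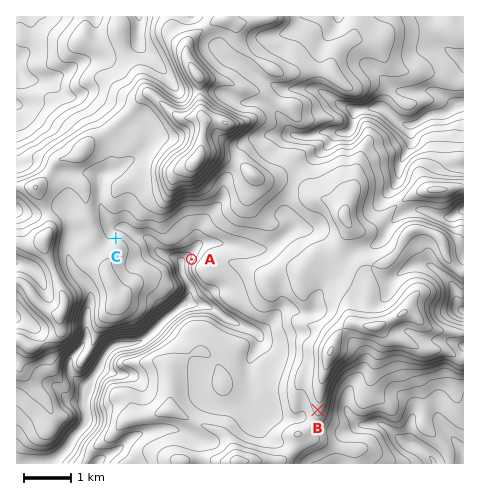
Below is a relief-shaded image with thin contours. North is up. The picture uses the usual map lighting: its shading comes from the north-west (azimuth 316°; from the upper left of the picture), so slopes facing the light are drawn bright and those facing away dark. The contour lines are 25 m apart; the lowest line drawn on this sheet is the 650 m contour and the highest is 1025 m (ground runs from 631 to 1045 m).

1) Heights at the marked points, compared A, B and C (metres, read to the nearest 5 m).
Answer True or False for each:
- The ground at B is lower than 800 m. False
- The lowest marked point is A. True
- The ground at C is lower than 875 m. True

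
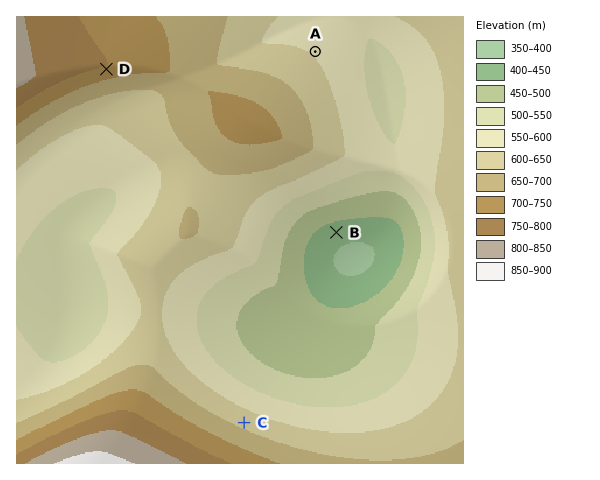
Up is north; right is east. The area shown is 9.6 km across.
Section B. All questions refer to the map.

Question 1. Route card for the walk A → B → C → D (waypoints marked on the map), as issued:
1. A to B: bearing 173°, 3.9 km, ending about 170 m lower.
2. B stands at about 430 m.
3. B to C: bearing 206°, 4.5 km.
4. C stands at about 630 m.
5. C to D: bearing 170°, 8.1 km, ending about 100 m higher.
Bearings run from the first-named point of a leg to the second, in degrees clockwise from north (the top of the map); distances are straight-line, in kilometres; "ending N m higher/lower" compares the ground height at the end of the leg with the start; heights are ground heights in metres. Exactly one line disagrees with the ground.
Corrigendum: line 5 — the bearing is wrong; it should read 339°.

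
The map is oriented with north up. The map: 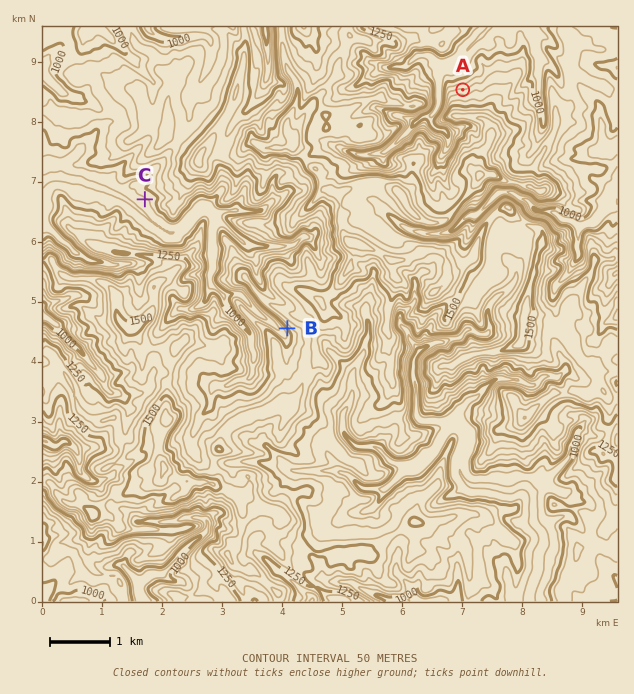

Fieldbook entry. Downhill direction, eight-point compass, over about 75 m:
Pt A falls N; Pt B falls SW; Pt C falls SW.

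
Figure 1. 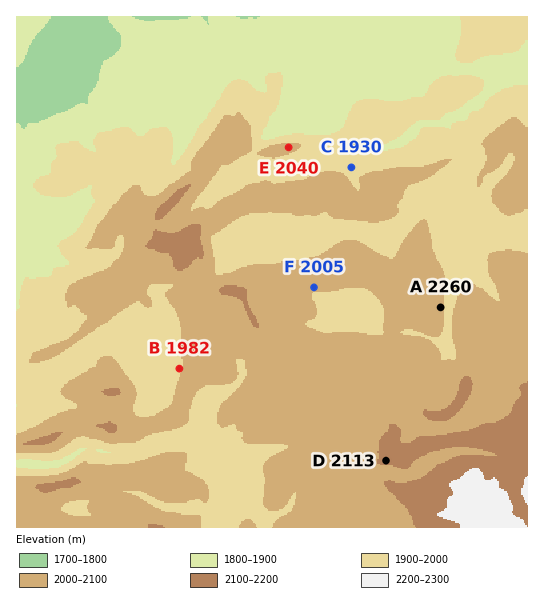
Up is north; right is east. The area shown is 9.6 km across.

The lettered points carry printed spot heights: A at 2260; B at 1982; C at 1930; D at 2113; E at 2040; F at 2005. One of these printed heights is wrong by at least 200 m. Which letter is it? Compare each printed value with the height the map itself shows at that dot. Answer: A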